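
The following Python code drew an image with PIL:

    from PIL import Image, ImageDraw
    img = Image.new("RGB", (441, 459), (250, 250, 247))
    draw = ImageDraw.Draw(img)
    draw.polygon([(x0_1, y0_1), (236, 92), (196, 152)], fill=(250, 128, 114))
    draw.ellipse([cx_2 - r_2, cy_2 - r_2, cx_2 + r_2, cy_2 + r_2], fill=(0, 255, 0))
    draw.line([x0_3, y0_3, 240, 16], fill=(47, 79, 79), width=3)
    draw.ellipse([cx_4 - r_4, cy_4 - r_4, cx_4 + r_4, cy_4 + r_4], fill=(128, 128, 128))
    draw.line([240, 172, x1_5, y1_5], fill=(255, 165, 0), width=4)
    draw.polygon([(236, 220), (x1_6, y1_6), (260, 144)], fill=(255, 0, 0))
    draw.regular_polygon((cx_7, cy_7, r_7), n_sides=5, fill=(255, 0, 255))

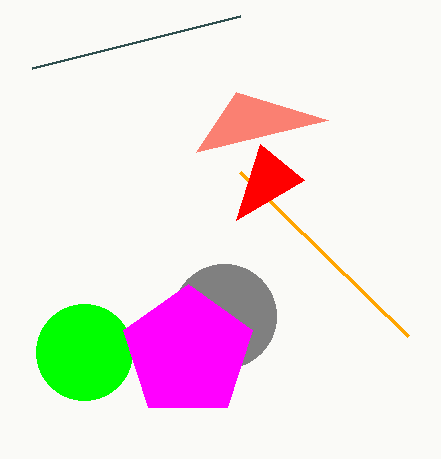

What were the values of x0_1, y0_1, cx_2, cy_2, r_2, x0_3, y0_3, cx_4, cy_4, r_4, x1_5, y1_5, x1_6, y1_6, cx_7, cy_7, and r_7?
x0_1 = 328, y0_1 = 120, cx_2 = 84, cy_2 = 352, r_2 = 48, x0_3 = 32, y0_3 = 68, cx_4 = 224, cy_4 = 316, r_4 = 52, x1_5 = 408, y1_5 = 336, x1_6 = 304, y1_6 = 180, cx_7 = 188, cy_7 = 352, r_7 = 68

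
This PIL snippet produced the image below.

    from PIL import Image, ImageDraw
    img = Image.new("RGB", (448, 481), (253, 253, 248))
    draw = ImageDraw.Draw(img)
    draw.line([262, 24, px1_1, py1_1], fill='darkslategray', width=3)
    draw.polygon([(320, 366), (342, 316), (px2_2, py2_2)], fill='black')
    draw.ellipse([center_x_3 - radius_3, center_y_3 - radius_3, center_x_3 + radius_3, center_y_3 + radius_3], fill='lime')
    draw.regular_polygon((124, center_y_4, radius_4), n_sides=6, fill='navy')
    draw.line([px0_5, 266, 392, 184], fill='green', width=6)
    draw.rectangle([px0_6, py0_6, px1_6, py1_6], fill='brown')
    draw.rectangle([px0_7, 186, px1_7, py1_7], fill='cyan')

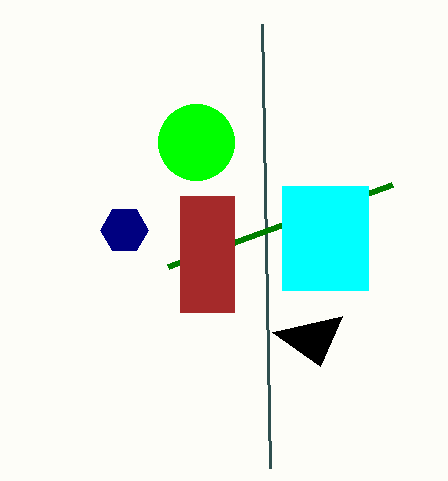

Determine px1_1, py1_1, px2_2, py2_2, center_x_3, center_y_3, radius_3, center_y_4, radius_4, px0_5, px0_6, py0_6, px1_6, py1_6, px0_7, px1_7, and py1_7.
px1_1 = 270; py1_1 = 468; px2_2 = 272; py2_2 = 332; center_x_3 = 196; center_y_3 = 142; radius_3 = 38; center_y_4 = 230; radius_4 = 24; px0_5 = 168; px0_6 = 180; py0_6 = 196; px1_6 = 234; py1_6 = 312; px0_7 = 282; px1_7 = 368; py1_7 = 290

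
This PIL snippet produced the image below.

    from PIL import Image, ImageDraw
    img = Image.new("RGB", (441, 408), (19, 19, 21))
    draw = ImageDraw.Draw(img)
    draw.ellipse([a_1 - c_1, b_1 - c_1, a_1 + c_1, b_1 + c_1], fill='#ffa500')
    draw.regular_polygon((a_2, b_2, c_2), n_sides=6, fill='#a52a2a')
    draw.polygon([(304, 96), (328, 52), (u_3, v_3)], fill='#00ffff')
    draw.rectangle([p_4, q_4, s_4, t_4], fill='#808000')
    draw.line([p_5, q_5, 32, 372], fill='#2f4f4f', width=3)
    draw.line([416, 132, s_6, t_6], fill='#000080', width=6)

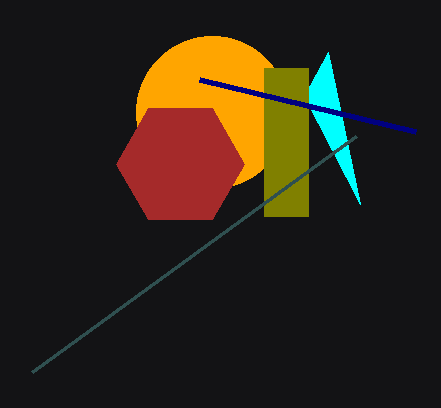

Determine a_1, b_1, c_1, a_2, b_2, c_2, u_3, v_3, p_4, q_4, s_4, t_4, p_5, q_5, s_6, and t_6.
a_1 = 212; b_1 = 112; c_1 = 76; a_2 = 180; b_2 = 164; c_2 = 64; u_3 = 360; v_3 = 204; p_4 = 264; q_4 = 68; s_4 = 308; t_4 = 216; p_5 = 356; q_5 = 136; s_6 = 200; t_6 = 80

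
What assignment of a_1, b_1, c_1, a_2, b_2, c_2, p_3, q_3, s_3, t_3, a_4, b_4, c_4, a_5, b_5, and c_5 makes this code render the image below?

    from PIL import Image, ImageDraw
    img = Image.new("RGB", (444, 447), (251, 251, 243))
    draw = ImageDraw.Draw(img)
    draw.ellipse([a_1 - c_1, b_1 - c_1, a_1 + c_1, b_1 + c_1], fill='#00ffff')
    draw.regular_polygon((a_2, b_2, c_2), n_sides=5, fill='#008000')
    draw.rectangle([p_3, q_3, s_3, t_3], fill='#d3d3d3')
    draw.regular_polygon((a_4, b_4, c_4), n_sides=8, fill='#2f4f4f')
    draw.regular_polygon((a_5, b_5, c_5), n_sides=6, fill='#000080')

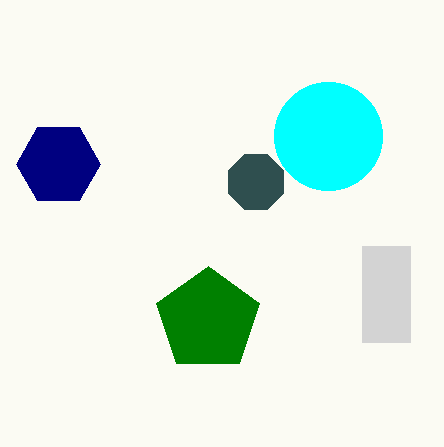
a_1 = 328, b_1 = 136, c_1 = 54, a_2 = 208, b_2 = 320, c_2 = 54, p_3 = 362, q_3 = 246, s_3 = 410, t_3 = 342, a_4 = 256, b_4 = 182, c_4 = 30, a_5 = 58, b_5 = 164, c_5 = 42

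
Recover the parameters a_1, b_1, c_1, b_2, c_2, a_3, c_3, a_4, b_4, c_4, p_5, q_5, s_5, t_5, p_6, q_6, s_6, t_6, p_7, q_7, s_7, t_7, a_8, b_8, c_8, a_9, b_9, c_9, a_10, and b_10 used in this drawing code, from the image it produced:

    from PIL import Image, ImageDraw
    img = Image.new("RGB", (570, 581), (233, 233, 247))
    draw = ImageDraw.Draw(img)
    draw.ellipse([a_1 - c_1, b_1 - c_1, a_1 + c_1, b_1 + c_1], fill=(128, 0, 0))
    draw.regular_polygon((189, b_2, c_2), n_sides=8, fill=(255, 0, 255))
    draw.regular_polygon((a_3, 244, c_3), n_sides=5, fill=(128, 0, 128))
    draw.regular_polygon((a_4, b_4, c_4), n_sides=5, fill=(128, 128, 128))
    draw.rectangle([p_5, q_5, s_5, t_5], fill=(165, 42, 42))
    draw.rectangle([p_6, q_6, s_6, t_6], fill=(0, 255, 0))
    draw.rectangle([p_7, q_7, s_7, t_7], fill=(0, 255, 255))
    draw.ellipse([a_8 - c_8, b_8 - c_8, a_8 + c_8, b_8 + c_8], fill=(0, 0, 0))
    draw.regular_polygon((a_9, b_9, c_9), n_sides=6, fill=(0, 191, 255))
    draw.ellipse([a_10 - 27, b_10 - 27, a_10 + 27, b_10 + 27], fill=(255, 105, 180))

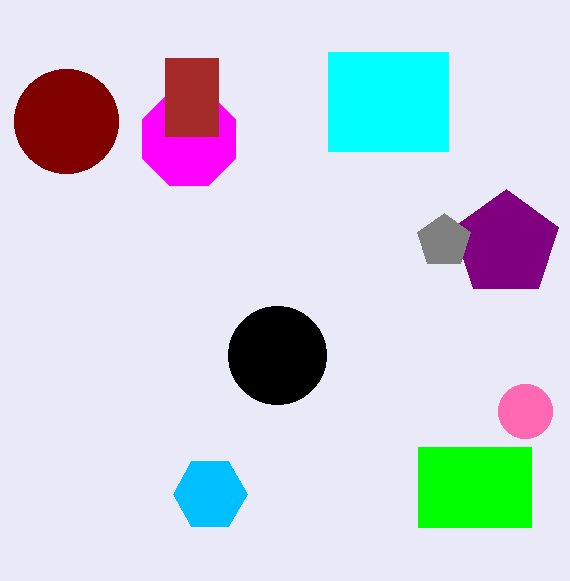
a_1 = 66; b_1 = 121; c_1 = 52; b_2 = 139; c_2 = 50; a_3 = 506; c_3 = 55; a_4 = 444; b_4 = 241; c_4 = 28; p_5 = 165; q_5 = 58; s_5 = 218; t_5 = 136; p_6 = 418; q_6 = 447; s_6 = 531; t_6 = 527; p_7 = 328; q_7 = 52; s_7 = 448; t_7 = 151; a_8 = 277; b_8 = 355; c_8 = 49; a_9 = 210; b_9 = 494; c_9 = 37; a_10 = 525; b_10 = 411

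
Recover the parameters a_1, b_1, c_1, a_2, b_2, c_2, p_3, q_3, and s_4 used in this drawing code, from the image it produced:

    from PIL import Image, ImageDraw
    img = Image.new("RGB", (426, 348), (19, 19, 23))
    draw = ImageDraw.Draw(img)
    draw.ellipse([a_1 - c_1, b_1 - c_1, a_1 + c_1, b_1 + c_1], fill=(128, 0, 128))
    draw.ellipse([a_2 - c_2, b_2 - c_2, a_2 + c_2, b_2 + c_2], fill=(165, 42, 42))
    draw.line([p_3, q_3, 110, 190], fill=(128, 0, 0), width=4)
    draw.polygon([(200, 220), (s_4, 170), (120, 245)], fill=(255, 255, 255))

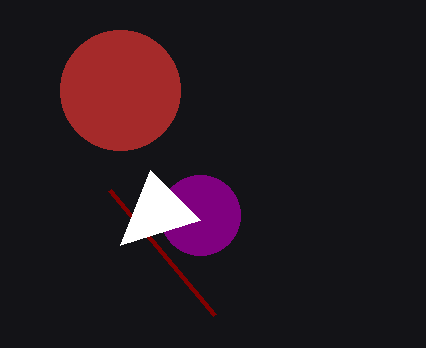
a_1 = 200, b_1 = 215, c_1 = 40, a_2 = 120, b_2 = 90, c_2 = 60, p_3 = 215, q_3 = 315, s_4 = 150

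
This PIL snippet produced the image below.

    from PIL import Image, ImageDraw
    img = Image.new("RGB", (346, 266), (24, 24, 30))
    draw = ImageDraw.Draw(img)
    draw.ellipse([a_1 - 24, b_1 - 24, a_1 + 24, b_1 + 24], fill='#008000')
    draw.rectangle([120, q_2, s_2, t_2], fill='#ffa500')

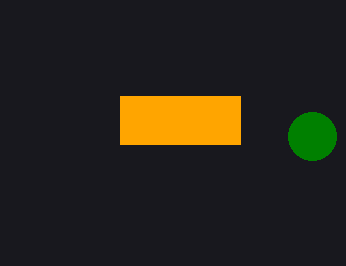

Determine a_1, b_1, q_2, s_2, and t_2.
a_1 = 312
b_1 = 136
q_2 = 96
s_2 = 240
t_2 = 144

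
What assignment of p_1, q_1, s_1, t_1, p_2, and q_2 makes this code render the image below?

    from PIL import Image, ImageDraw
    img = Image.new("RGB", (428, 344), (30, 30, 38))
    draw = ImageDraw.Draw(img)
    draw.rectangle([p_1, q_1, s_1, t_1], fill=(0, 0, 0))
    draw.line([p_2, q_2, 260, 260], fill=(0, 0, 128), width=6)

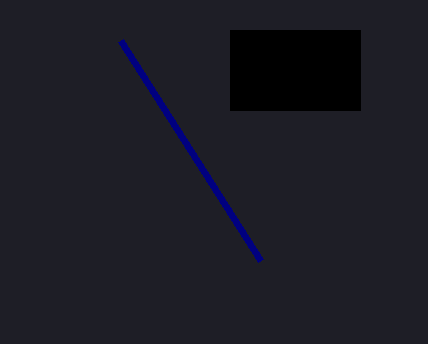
p_1 = 230
q_1 = 30
s_1 = 360
t_1 = 110
p_2 = 120
q_2 = 40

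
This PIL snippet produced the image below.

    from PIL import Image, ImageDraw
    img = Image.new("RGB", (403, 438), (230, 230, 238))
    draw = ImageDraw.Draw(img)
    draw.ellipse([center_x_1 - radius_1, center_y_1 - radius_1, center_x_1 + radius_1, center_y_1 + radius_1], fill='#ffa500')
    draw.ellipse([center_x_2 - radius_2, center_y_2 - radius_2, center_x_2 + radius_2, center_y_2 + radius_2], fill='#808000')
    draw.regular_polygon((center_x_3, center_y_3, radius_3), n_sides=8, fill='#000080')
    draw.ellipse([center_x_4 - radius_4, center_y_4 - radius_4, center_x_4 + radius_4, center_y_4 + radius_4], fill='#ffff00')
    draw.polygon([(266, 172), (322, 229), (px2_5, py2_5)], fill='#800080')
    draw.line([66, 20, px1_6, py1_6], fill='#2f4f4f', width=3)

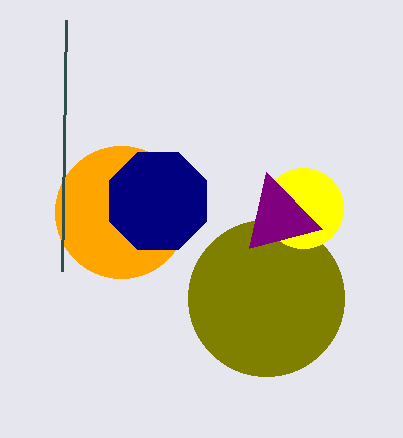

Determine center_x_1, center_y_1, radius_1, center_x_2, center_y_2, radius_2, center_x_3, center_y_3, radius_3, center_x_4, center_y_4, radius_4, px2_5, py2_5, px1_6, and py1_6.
center_x_1 = 121
center_y_1 = 212
radius_1 = 66
center_x_2 = 266
center_y_2 = 298
radius_2 = 78
center_x_3 = 158
center_y_3 = 201
radius_3 = 53
center_x_4 = 303
center_y_4 = 208
radius_4 = 40
px2_5 = 249
py2_5 = 248
px1_6 = 62
py1_6 = 271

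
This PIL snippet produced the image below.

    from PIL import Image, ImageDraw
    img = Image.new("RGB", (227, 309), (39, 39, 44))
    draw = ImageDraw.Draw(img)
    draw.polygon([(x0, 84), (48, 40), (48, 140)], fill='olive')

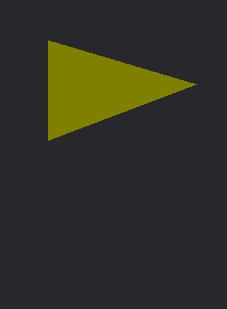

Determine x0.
x0 = 196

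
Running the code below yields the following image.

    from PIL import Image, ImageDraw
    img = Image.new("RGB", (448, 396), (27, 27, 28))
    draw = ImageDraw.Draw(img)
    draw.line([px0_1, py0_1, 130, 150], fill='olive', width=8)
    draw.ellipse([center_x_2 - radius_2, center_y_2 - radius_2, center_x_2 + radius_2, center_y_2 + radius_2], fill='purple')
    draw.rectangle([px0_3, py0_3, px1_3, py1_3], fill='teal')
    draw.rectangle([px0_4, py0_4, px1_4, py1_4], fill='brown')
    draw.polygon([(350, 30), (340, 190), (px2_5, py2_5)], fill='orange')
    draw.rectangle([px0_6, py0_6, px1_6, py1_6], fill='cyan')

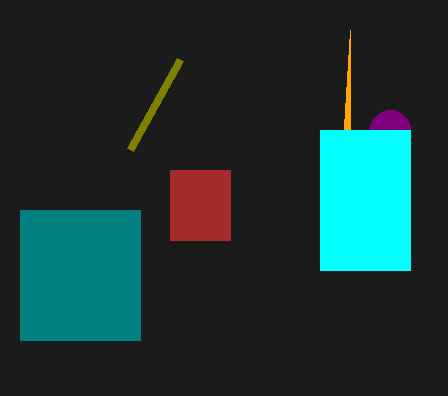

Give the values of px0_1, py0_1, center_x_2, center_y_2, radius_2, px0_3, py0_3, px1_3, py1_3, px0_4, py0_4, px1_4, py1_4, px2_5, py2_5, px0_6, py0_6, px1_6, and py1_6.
px0_1 = 180; py0_1 = 60; center_x_2 = 390; center_y_2 = 130; radius_2 = 20; px0_3 = 20; py0_3 = 210; px1_3 = 140; py1_3 = 340; px0_4 = 170; py0_4 = 170; px1_4 = 230; py1_4 = 240; px2_5 = 350; py2_5 = 130; px0_6 = 320; py0_6 = 130; px1_6 = 410; py1_6 = 270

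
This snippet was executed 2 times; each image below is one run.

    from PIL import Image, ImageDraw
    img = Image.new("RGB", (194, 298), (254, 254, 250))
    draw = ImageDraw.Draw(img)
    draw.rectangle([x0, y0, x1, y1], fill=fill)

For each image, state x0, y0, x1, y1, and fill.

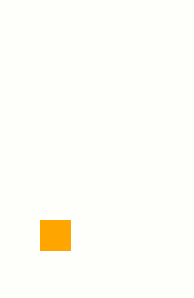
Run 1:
x0 = 40, y0 = 220, x1 = 70, y1 = 250, fill = 'orange'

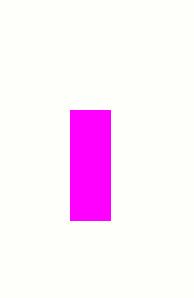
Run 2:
x0 = 70; y0 = 110; x1 = 110; y1 = 220; fill = 'magenta'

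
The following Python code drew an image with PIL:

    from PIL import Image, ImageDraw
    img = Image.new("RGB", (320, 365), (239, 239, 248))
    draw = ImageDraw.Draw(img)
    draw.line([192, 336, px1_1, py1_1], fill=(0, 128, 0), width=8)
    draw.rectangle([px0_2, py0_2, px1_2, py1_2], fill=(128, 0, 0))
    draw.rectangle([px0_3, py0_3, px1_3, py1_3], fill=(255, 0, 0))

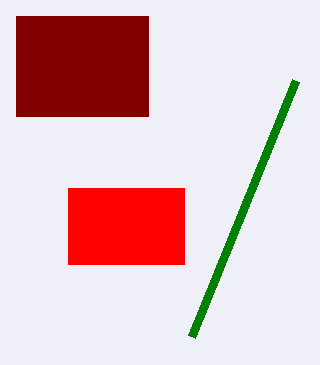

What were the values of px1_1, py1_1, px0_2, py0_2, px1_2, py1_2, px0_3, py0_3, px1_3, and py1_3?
px1_1 = 296
py1_1 = 80
px0_2 = 16
py0_2 = 16
px1_2 = 148
py1_2 = 116
px0_3 = 68
py0_3 = 188
px1_3 = 184
py1_3 = 264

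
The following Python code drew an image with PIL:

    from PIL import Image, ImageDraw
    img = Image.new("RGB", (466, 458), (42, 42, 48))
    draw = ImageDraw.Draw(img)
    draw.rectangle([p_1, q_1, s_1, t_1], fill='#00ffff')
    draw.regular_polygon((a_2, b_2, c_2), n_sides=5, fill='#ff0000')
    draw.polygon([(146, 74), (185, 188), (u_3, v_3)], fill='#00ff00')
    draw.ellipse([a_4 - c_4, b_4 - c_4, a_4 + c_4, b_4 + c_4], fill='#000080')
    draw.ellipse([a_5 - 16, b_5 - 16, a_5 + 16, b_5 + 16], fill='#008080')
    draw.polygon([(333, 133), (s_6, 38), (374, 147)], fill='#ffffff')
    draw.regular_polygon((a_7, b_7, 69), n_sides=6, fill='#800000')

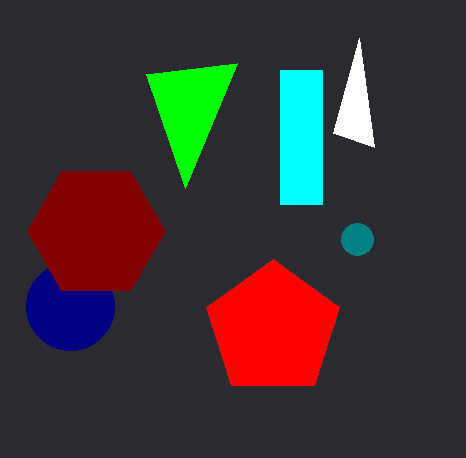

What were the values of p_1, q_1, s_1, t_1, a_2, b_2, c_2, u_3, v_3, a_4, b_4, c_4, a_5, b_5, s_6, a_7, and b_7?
p_1 = 280; q_1 = 70; s_1 = 322; t_1 = 204; a_2 = 273; b_2 = 329; c_2 = 70; u_3 = 237; v_3 = 63; a_4 = 70; b_4 = 306; c_4 = 44; a_5 = 357; b_5 = 239; s_6 = 359; a_7 = 96; b_7 = 231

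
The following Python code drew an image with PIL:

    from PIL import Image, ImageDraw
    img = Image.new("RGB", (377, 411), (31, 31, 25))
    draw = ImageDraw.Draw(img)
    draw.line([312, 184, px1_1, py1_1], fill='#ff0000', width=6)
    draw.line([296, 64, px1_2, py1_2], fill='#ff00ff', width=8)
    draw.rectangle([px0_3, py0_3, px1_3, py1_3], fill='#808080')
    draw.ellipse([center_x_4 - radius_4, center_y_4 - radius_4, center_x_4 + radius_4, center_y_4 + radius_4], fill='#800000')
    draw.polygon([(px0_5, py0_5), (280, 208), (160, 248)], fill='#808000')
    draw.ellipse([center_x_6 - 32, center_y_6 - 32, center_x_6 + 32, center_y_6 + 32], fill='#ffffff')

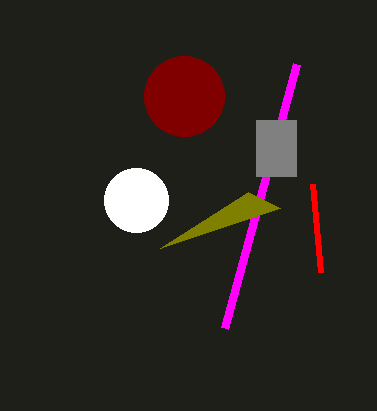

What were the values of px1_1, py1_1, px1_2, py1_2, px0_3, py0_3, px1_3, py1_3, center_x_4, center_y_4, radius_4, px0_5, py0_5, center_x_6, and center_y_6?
px1_1 = 320
py1_1 = 272
px1_2 = 224
py1_2 = 328
px0_3 = 256
py0_3 = 120
px1_3 = 296
py1_3 = 176
center_x_4 = 184
center_y_4 = 96
radius_4 = 40
px0_5 = 248
py0_5 = 192
center_x_6 = 136
center_y_6 = 200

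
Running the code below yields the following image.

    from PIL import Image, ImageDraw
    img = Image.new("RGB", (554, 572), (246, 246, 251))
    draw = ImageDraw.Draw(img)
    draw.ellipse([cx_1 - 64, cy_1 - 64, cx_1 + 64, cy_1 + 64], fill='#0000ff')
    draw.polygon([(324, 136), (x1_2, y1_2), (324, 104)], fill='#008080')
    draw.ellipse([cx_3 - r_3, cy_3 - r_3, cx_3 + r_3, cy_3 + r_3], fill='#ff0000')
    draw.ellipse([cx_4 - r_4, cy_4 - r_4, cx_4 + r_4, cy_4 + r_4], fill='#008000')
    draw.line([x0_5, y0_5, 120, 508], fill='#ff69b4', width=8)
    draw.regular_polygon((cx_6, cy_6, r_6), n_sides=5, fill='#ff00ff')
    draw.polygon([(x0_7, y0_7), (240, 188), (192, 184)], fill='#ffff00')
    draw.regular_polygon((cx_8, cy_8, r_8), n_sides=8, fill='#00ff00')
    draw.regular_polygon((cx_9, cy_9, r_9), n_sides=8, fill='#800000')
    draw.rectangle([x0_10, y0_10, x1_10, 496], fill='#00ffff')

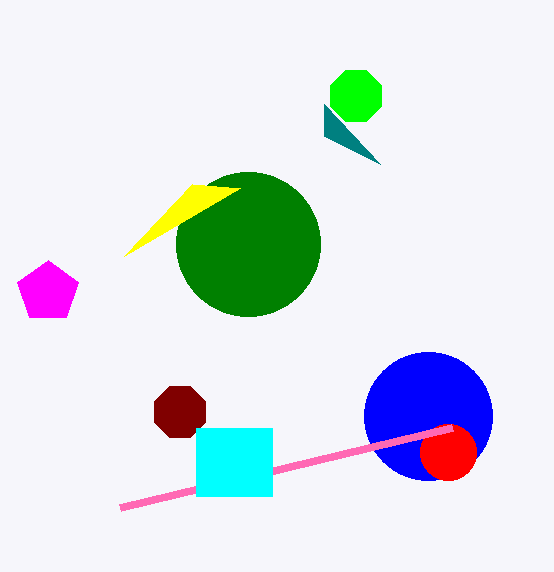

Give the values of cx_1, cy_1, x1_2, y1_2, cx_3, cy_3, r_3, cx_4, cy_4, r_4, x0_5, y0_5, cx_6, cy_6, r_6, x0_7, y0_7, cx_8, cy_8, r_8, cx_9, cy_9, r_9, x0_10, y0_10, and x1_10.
cx_1 = 428
cy_1 = 416
x1_2 = 380
y1_2 = 164
cx_3 = 448
cy_3 = 452
r_3 = 28
cx_4 = 248
cy_4 = 244
r_4 = 72
x0_5 = 452
y0_5 = 428
cx_6 = 48
cy_6 = 292
r_6 = 32
x0_7 = 124
y0_7 = 256
cx_8 = 356
cy_8 = 96
r_8 = 28
cx_9 = 180
cy_9 = 412
r_9 = 28
x0_10 = 196
y0_10 = 428
x1_10 = 272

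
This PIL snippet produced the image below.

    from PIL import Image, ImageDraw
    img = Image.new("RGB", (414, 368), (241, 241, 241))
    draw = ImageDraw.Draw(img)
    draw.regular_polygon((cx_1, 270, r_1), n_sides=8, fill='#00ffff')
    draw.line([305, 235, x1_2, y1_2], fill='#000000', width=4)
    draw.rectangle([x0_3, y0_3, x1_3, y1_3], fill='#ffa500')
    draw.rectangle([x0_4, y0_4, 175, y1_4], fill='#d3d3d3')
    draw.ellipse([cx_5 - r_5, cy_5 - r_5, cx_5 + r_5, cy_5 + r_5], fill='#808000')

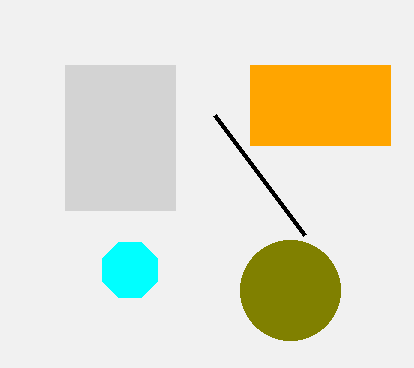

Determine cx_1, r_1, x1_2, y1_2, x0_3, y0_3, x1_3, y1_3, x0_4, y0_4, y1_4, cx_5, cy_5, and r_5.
cx_1 = 130
r_1 = 30
x1_2 = 215
y1_2 = 115
x0_3 = 250
y0_3 = 65
x1_3 = 390
y1_3 = 145
x0_4 = 65
y0_4 = 65
y1_4 = 210
cx_5 = 290
cy_5 = 290
r_5 = 50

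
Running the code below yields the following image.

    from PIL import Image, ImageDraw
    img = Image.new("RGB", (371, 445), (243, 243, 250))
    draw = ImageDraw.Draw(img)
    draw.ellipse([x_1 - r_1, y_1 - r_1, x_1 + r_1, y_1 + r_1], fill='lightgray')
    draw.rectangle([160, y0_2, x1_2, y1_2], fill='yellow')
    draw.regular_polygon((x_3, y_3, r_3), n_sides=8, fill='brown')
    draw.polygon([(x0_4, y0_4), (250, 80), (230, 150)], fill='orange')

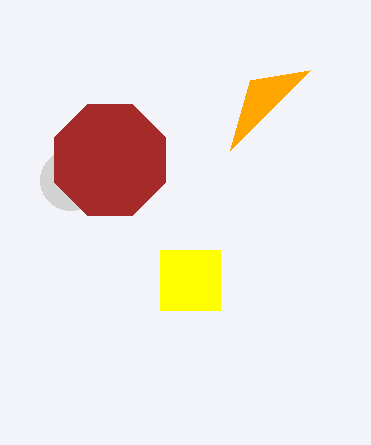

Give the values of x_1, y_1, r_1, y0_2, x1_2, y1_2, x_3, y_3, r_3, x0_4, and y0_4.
x_1 = 70; y_1 = 180; r_1 = 30; y0_2 = 250; x1_2 = 220; y1_2 = 310; x_3 = 110; y_3 = 160; r_3 = 60; x0_4 = 310; y0_4 = 70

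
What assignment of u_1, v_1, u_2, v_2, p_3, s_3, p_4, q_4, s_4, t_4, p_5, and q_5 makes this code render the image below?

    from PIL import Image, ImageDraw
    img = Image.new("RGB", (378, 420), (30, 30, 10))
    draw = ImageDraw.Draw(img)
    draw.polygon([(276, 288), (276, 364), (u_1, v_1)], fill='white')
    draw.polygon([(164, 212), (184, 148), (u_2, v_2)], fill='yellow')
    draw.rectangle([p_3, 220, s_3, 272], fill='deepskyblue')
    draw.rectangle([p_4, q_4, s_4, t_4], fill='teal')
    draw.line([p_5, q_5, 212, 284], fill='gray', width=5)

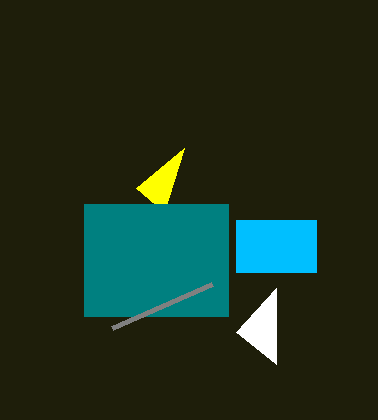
u_1 = 236
v_1 = 332
u_2 = 136
v_2 = 188
p_3 = 236
s_3 = 316
p_4 = 84
q_4 = 204
s_4 = 228
t_4 = 316
p_5 = 112
q_5 = 328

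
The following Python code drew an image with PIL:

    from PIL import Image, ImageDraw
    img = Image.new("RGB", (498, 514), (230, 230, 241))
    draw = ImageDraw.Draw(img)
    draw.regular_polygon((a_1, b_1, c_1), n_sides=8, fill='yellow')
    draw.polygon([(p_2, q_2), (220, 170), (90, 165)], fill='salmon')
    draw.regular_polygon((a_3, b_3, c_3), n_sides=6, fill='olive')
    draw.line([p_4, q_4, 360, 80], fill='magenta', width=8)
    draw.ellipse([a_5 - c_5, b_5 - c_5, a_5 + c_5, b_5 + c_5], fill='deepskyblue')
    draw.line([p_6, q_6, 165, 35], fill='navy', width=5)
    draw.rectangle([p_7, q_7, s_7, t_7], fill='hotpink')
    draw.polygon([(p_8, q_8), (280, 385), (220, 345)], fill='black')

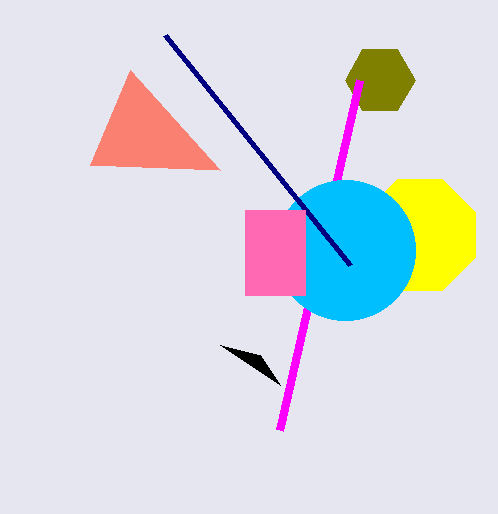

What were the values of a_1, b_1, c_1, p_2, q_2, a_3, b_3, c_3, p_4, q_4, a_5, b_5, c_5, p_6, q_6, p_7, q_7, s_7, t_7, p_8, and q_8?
a_1 = 420, b_1 = 235, c_1 = 60, p_2 = 130, q_2 = 70, a_3 = 380, b_3 = 80, c_3 = 35, p_4 = 280, q_4 = 430, a_5 = 345, b_5 = 250, c_5 = 70, p_6 = 350, q_6 = 265, p_7 = 245, q_7 = 210, s_7 = 305, t_7 = 295, p_8 = 260, q_8 = 355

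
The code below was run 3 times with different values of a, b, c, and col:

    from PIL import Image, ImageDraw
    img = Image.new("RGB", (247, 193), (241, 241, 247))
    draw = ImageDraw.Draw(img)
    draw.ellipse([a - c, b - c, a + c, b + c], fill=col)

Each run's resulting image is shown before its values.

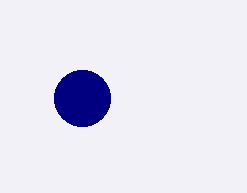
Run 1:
a = 82; b = 98; c = 28; col = 'navy'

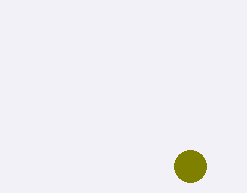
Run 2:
a = 190; b = 166; c = 16; col = 'olive'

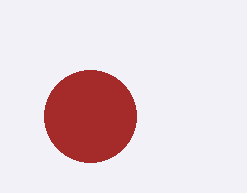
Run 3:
a = 90
b = 116
c = 46
col = 'brown'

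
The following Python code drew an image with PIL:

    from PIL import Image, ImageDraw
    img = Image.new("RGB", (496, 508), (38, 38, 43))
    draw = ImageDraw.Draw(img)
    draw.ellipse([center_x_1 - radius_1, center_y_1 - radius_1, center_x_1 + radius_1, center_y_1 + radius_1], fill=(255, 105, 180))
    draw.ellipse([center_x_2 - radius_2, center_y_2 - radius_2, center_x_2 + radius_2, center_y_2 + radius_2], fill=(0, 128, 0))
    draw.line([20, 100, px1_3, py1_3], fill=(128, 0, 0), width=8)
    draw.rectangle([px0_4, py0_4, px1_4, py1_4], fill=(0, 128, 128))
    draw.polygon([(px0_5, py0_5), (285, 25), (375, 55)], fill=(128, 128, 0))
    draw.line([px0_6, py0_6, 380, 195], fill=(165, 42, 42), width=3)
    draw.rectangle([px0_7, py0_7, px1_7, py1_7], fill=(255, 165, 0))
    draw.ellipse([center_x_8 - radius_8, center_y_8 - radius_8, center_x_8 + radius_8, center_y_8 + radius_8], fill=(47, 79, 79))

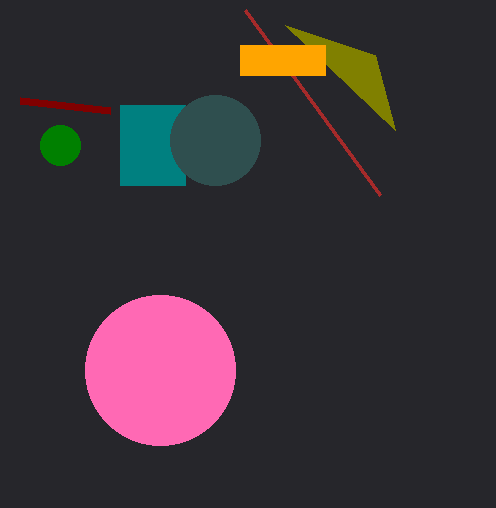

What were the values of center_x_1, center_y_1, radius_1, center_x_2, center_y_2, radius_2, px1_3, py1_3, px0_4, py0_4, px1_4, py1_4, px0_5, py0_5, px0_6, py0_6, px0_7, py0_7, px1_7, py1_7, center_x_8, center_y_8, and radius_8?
center_x_1 = 160; center_y_1 = 370; radius_1 = 75; center_x_2 = 60; center_y_2 = 145; radius_2 = 20; px1_3 = 110; py1_3 = 110; px0_4 = 120; py0_4 = 105; px1_4 = 185; py1_4 = 185; px0_5 = 395; py0_5 = 130; px0_6 = 245; py0_6 = 10; px0_7 = 240; py0_7 = 45; px1_7 = 325; py1_7 = 75; center_x_8 = 215; center_y_8 = 140; radius_8 = 45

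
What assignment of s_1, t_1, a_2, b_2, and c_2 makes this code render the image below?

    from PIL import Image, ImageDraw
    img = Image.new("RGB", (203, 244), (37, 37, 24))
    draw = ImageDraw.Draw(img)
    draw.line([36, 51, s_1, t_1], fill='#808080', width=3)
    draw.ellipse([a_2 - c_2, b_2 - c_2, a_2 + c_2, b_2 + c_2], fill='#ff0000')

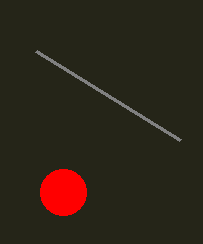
s_1 = 180
t_1 = 140
a_2 = 63
b_2 = 192
c_2 = 23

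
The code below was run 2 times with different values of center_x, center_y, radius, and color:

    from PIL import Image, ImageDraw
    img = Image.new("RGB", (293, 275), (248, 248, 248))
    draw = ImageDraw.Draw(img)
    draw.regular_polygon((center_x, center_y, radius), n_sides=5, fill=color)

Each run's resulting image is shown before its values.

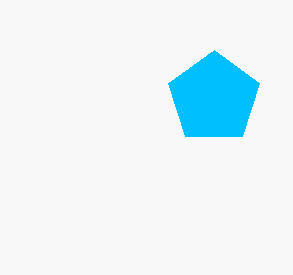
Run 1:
center_x = 214, center_y = 98, radius = 48, color = 'deepskyblue'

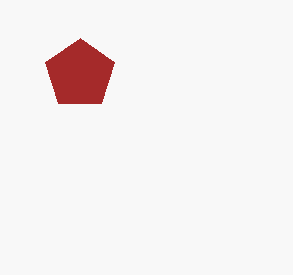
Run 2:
center_x = 80
center_y = 74
radius = 36
color = 'brown'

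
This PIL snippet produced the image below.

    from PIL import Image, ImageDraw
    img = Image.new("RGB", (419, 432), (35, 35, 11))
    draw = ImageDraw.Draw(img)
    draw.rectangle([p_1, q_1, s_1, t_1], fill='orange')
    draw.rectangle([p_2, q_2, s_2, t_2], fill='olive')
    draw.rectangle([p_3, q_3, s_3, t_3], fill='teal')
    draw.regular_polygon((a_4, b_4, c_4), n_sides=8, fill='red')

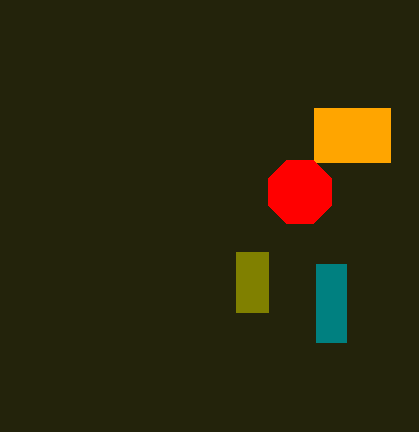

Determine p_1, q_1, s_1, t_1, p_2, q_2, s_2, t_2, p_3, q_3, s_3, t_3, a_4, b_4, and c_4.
p_1 = 314
q_1 = 108
s_1 = 390
t_1 = 162
p_2 = 236
q_2 = 252
s_2 = 268
t_2 = 312
p_3 = 316
q_3 = 264
s_3 = 346
t_3 = 342
a_4 = 300
b_4 = 192
c_4 = 34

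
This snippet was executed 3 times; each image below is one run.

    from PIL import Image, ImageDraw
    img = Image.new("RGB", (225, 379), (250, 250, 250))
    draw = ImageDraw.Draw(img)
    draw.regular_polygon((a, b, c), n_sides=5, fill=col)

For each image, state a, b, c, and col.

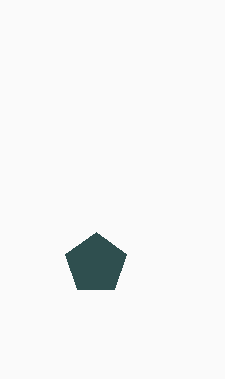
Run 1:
a = 96, b = 264, c = 32, col = 'darkslategray'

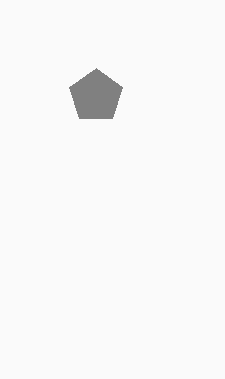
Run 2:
a = 96
b = 96
c = 28
col = 'gray'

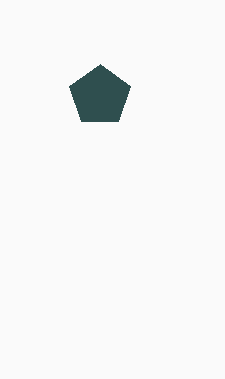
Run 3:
a = 100; b = 96; c = 32; col = 'darkslategray'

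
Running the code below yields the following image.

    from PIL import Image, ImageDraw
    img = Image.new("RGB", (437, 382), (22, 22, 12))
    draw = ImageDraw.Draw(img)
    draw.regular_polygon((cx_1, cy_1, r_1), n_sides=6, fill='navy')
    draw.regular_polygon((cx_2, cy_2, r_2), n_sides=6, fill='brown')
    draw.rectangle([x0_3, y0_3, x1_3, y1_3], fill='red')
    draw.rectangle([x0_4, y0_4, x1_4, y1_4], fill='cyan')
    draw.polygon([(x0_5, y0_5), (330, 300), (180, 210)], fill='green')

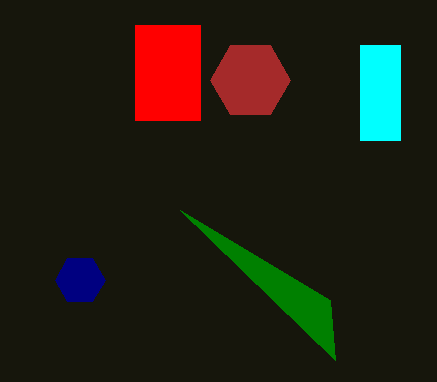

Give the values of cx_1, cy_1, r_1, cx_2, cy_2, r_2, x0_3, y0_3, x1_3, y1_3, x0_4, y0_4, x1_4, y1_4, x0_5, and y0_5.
cx_1 = 80; cy_1 = 280; r_1 = 25; cx_2 = 250; cy_2 = 80; r_2 = 40; x0_3 = 135; y0_3 = 25; x1_3 = 200; y1_3 = 120; x0_4 = 360; y0_4 = 45; x1_4 = 400; y1_4 = 140; x0_5 = 335; y0_5 = 360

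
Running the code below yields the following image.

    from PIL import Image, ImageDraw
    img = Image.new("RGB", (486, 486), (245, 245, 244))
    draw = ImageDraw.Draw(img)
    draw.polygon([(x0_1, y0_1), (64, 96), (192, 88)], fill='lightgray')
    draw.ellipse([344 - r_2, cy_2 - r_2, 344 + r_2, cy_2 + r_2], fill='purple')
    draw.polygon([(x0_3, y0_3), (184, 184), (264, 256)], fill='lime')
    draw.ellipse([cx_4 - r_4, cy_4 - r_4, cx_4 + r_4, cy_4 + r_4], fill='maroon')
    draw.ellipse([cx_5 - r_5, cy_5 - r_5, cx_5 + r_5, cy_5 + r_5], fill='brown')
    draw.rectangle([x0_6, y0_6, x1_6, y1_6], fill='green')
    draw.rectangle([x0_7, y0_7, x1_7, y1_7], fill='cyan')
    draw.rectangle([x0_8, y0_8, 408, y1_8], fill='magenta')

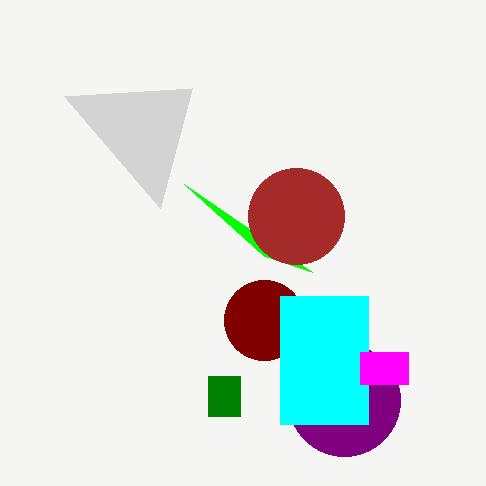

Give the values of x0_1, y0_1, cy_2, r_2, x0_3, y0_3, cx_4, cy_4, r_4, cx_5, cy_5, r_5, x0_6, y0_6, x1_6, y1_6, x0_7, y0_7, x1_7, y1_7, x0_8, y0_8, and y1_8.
x0_1 = 160, y0_1 = 208, cy_2 = 400, r_2 = 56, x0_3 = 312, y0_3 = 272, cx_4 = 264, cy_4 = 320, r_4 = 40, cx_5 = 296, cy_5 = 216, r_5 = 48, x0_6 = 208, y0_6 = 376, x1_6 = 240, y1_6 = 416, x0_7 = 280, y0_7 = 296, x1_7 = 368, y1_7 = 424, x0_8 = 360, y0_8 = 352, y1_8 = 384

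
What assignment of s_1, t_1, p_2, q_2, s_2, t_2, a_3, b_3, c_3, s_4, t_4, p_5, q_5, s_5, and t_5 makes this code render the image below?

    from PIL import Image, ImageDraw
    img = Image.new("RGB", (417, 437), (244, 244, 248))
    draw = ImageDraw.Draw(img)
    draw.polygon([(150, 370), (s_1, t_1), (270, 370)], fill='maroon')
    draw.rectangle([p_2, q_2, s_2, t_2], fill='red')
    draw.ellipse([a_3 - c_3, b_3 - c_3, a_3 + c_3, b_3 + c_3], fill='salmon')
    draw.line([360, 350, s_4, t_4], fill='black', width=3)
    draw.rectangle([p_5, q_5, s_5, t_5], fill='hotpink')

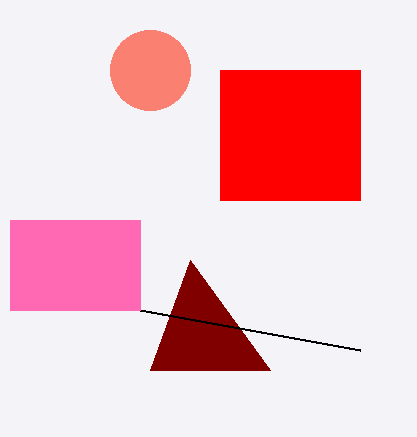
s_1 = 190; t_1 = 260; p_2 = 220; q_2 = 70; s_2 = 360; t_2 = 200; a_3 = 150; b_3 = 70; c_3 = 40; s_4 = 140; t_4 = 310; p_5 = 10; q_5 = 220; s_5 = 140; t_5 = 310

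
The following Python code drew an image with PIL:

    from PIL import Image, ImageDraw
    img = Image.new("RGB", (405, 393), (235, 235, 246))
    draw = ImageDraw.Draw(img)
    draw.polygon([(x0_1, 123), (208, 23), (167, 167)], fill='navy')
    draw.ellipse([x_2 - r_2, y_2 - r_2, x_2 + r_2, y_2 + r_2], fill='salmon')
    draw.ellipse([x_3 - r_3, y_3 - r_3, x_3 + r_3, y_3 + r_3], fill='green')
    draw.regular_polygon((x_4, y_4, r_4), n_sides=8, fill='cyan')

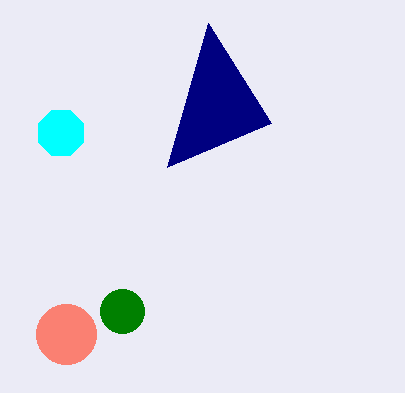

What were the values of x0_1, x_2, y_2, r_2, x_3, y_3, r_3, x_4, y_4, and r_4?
x0_1 = 271; x_2 = 66; y_2 = 334; r_2 = 30; x_3 = 122; y_3 = 311; r_3 = 22; x_4 = 61; y_4 = 133; r_4 = 24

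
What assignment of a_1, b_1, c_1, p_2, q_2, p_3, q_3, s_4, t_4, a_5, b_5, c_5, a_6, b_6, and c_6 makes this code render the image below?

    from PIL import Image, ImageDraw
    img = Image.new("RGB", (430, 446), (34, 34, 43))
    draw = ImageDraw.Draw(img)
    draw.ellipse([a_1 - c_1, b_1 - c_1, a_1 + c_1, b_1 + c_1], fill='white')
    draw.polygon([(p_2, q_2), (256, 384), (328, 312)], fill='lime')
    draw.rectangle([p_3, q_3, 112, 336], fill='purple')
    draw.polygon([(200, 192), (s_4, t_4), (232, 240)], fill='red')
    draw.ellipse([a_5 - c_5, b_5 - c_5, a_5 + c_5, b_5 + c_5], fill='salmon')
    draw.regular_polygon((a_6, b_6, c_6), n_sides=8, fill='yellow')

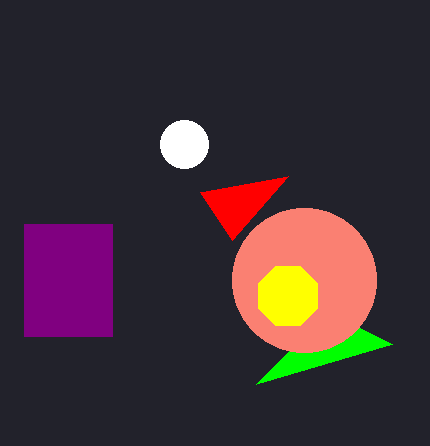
a_1 = 184, b_1 = 144, c_1 = 24, p_2 = 392, q_2 = 344, p_3 = 24, q_3 = 224, s_4 = 288, t_4 = 176, a_5 = 304, b_5 = 280, c_5 = 72, a_6 = 288, b_6 = 296, c_6 = 32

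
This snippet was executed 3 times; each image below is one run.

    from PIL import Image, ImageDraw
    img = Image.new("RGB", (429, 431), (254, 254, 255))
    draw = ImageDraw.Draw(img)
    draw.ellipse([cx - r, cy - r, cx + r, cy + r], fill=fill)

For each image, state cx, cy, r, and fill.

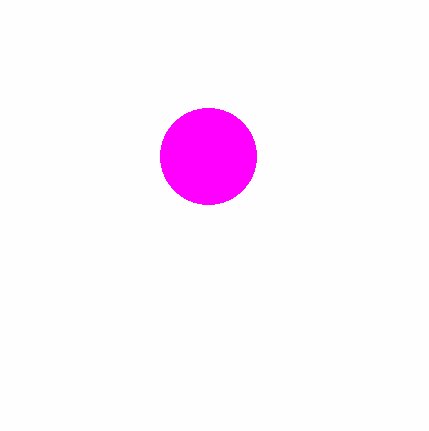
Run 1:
cx = 208
cy = 156
r = 48
fill = 'magenta'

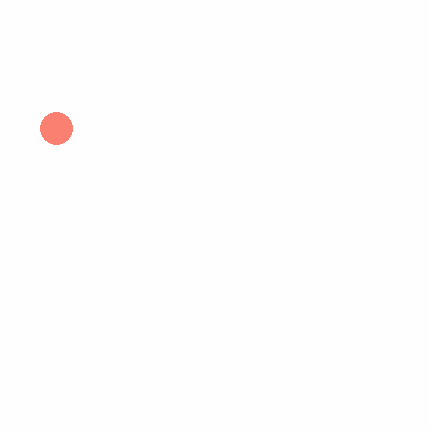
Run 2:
cx = 56; cy = 128; r = 16; fill = 'salmon'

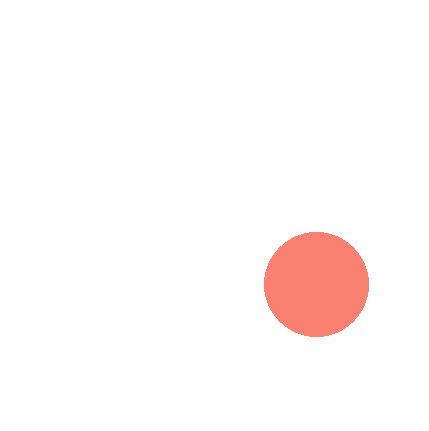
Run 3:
cx = 316; cy = 284; r = 52; fill = 'salmon'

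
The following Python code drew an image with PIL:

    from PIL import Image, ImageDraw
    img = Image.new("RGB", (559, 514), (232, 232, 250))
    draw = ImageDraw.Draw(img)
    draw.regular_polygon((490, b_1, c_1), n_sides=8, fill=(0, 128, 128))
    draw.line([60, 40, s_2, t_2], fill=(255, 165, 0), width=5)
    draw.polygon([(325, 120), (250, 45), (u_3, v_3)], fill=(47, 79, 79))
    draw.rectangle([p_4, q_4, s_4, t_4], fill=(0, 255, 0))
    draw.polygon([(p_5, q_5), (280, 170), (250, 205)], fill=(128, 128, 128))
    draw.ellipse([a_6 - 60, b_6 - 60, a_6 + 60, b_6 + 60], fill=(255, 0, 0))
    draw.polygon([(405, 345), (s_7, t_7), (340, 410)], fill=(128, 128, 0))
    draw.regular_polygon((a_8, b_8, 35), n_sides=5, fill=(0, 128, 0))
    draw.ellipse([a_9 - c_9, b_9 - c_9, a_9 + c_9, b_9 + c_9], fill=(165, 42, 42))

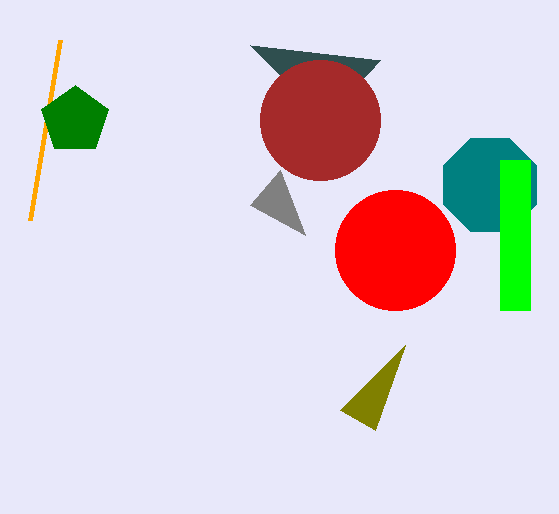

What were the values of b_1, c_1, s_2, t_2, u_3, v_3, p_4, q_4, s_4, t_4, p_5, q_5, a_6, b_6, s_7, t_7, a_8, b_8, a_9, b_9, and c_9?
b_1 = 185
c_1 = 50
s_2 = 30
t_2 = 220
u_3 = 380
v_3 = 60
p_4 = 500
q_4 = 160
s_4 = 530
t_4 = 310
p_5 = 305
q_5 = 235
a_6 = 395
b_6 = 250
s_7 = 375
t_7 = 430
a_8 = 75
b_8 = 120
a_9 = 320
b_9 = 120
c_9 = 60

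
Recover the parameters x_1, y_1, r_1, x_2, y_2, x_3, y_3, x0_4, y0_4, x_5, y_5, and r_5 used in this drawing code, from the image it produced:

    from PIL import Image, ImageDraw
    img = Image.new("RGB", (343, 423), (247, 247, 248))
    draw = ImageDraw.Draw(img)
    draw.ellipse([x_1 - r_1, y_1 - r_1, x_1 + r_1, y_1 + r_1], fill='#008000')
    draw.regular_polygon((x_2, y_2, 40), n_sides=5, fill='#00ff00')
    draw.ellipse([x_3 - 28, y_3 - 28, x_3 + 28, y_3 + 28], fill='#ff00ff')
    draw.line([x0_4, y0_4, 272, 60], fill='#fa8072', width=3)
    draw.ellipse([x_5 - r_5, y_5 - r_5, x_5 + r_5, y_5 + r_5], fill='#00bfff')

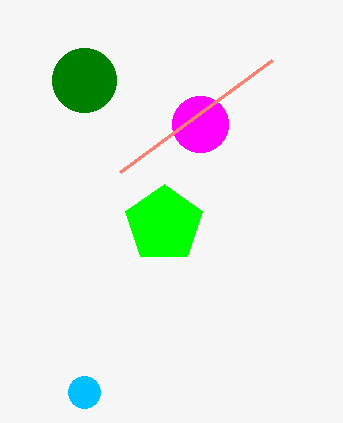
x_1 = 84
y_1 = 80
r_1 = 32
x_2 = 164
y_2 = 224
x_3 = 200
y_3 = 124
x0_4 = 120
y0_4 = 172
x_5 = 84
y_5 = 392
r_5 = 16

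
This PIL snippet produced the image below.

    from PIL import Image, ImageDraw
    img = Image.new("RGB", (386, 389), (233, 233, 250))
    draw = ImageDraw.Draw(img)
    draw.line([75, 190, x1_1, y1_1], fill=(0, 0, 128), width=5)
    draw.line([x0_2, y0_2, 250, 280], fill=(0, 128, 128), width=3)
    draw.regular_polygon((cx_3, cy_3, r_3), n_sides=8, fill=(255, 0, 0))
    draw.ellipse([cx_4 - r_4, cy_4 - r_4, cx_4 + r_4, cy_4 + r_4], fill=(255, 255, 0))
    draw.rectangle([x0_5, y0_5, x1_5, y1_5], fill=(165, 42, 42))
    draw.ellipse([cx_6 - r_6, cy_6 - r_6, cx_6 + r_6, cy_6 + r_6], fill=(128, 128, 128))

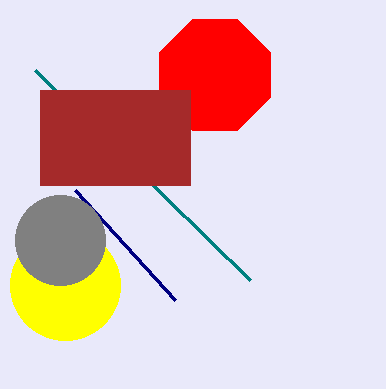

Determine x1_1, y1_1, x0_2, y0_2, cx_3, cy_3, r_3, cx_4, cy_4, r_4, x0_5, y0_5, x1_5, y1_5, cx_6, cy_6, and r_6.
x1_1 = 175
y1_1 = 300
x0_2 = 35
y0_2 = 70
cx_3 = 215
cy_3 = 75
r_3 = 60
cx_4 = 65
cy_4 = 285
r_4 = 55
x0_5 = 40
y0_5 = 90
x1_5 = 190
y1_5 = 185
cx_6 = 60
cy_6 = 240
r_6 = 45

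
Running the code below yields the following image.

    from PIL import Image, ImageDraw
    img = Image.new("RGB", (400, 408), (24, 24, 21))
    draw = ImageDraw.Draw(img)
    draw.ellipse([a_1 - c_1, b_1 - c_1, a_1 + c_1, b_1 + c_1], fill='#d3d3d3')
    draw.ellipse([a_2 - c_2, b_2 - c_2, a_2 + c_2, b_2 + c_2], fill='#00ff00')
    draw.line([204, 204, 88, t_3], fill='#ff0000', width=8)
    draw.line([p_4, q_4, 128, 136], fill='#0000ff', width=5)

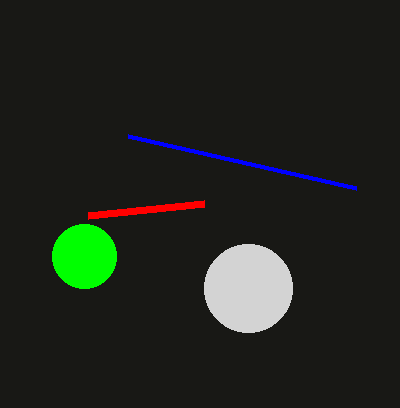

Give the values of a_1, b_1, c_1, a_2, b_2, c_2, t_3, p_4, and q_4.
a_1 = 248
b_1 = 288
c_1 = 44
a_2 = 84
b_2 = 256
c_2 = 32
t_3 = 216
p_4 = 356
q_4 = 188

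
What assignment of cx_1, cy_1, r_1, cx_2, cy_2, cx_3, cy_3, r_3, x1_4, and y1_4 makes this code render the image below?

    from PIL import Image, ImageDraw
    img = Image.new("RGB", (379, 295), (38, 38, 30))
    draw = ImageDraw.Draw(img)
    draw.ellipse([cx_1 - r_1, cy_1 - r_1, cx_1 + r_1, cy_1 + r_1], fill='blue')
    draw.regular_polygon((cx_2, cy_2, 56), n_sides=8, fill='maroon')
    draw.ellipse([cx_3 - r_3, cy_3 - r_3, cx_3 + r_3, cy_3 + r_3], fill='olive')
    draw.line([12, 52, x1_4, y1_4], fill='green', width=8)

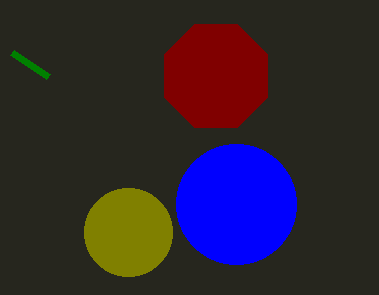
cx_1 = 236; cy_1 = 204; r_1 = 60; cx_2 = 216; cy_2 = 76; cx_3 = 128; cy_3 = 232; r_3 = 44; x1_4 = 48; y1_4 = 76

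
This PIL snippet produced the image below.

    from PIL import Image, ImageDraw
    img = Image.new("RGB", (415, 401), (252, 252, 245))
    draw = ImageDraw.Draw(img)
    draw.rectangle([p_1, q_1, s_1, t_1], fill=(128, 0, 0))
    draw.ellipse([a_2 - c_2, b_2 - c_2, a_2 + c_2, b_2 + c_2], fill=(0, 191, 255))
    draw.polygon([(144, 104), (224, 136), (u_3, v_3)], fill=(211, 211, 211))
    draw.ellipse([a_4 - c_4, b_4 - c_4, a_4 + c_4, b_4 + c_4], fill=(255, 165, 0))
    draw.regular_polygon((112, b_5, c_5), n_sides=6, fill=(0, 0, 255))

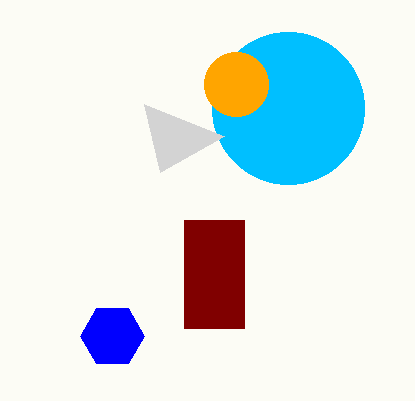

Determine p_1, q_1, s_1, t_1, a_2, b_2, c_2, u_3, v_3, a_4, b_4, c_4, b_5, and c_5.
p_1 = 184, q_1 = 220, s_1 = 244, t_1 = 328, a_2 = 288, b_2 = 108, c_2 = 76, u_3 = 160, v_3 = 172, a_4 = 236, b_4 = 84, c_4 = 32, b_5 = 336, c_5 = 32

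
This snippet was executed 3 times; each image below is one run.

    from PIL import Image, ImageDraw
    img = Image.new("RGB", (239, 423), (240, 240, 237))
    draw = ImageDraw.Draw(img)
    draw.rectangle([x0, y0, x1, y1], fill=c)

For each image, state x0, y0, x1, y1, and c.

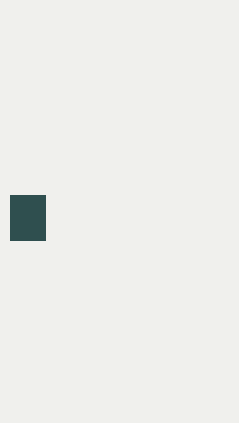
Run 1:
x0 = 10
y0 = 195
x1 = 45
y1 = 240
c = 'darkslategray'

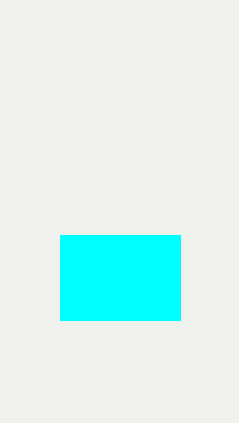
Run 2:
x0 = 60, y0 = 235, x1 = 180, y1 = 320, c = 'cyan'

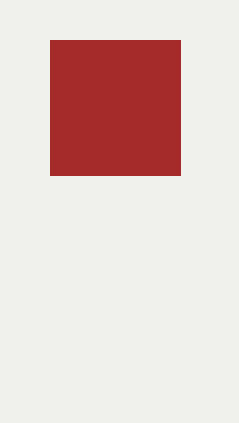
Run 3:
x0 = 50
y0 = 40
x1 = 180
y1 = 175
c = 'brown'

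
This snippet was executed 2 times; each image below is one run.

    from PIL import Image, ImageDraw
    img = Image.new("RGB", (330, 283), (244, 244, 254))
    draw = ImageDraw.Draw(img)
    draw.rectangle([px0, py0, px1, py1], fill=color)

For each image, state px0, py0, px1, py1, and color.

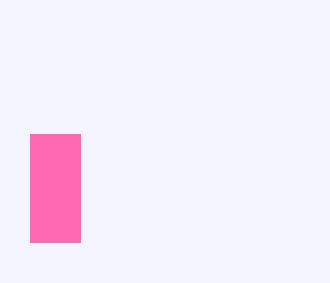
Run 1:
px0 = 30; py0 = 134; px1 = 80; py1 = 242; color = 'hotpink'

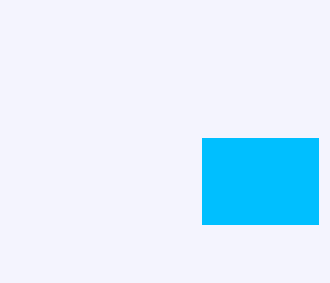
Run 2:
px0 = 202, py0 = 138, px1 = 318, py1 = 224, color = 'deepskyblue'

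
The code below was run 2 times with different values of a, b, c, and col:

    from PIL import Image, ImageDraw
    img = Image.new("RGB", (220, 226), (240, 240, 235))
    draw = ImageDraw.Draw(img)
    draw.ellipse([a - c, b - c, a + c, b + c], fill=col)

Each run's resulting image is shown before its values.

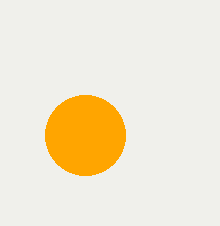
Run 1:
a = 85
b = 135
c = 40
col = 'orange'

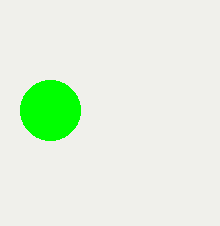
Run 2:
a = 50; b = 110; c = 30; col = 'lime'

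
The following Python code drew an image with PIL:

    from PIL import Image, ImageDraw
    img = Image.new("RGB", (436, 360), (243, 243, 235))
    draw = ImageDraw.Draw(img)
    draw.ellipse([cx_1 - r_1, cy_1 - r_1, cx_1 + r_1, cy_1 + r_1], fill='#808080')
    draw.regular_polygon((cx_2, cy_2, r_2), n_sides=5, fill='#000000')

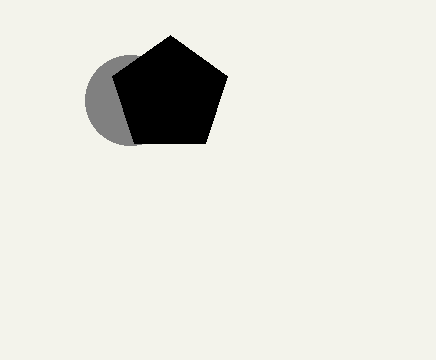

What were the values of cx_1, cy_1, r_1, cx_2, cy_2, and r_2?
cx_1 = 130, cy_1 = 100, r_1 = 45, cx_2 = 170, cy_2 = 95, r_2 = 60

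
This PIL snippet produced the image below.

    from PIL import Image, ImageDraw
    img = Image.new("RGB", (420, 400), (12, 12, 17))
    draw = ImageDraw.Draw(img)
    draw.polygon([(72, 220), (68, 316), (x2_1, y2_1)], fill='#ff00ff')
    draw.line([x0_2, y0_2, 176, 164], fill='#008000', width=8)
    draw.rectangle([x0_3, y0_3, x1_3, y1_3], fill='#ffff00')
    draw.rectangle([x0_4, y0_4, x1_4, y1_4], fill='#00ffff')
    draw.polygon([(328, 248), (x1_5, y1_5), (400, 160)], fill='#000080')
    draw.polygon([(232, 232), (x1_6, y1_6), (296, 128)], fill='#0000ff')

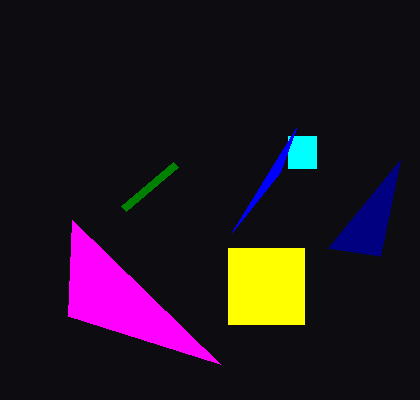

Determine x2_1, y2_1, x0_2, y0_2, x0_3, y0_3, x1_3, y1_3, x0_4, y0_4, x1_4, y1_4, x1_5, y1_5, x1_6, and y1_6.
x2_1 = 220, y2_1 = 364, x0_2 = 124, y0_2 = 208, x0_3 = 228, y0_3 = 248, x1_3 = 304, y1_3 = 324, x0_4 = 288, y0_4 = 136, x1_4 = 316, y1_4 = 168, x1_5 = 380, y1_5 = 256, x1_6 = 280, y1_6 = 172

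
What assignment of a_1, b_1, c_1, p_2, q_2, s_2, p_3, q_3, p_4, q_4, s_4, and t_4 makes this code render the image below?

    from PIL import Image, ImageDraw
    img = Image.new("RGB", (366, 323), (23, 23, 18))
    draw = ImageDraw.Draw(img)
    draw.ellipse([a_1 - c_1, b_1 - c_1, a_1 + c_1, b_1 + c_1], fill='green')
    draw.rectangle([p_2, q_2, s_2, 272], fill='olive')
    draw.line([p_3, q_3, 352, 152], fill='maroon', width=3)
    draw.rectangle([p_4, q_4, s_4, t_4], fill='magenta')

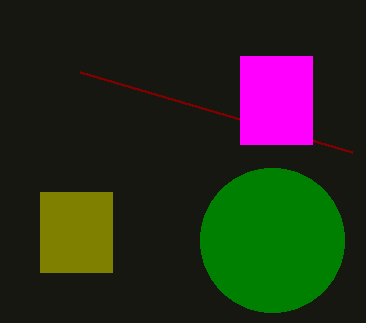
a_1 = 272; b_1 = 240; c_1 = 72; p_2 = 40; q_2 = 192; s_2 = 112; p_3 = 80; q_3 = 72; p_4 = 240; q_4 = 56; s_4 = 312; t_4 = 144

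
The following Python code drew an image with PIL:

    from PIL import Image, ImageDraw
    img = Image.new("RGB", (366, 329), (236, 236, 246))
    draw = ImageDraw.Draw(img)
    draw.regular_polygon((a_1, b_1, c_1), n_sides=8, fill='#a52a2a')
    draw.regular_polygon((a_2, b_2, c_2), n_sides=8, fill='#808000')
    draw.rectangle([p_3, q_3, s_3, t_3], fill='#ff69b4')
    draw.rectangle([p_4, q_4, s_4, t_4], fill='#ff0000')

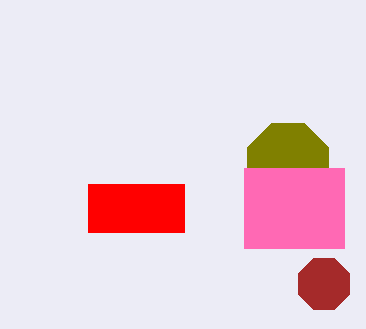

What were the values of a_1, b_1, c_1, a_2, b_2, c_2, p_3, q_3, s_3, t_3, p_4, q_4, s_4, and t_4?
a_1 = 324; b_1 = 284; c_1 = 28; a_2 = 288; b_2 = 164; c_2 = 44; p_3 = 244; q_3 = 168; s_3 = 344; t_3 = 248; p_4 = 88; q_4 = 184; s_4 = 184; t_4 = 232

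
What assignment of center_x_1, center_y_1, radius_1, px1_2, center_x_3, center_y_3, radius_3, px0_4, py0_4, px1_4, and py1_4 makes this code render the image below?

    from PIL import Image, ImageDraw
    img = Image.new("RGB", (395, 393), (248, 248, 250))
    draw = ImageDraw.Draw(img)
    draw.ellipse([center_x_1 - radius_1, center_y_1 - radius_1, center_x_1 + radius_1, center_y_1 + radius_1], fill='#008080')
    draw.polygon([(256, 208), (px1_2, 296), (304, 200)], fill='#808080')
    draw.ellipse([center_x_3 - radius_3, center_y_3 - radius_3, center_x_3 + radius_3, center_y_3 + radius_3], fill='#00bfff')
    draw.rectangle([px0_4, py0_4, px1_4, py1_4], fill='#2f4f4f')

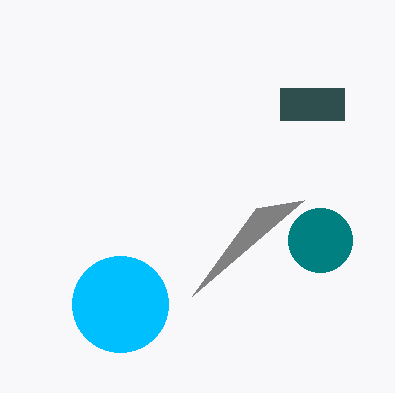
center_x_1 = 320
center_y_1 = 240
radius_1 = 32
px1_2 = 192
center_x_3 = 120
center_y_3 = 304
radius_3 = 48
px0_4 = 280
py0_4 = 88
px1_4 = 344
py1_4 = 120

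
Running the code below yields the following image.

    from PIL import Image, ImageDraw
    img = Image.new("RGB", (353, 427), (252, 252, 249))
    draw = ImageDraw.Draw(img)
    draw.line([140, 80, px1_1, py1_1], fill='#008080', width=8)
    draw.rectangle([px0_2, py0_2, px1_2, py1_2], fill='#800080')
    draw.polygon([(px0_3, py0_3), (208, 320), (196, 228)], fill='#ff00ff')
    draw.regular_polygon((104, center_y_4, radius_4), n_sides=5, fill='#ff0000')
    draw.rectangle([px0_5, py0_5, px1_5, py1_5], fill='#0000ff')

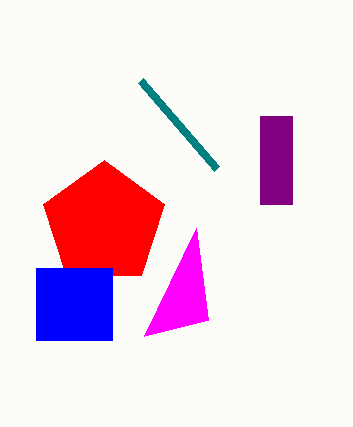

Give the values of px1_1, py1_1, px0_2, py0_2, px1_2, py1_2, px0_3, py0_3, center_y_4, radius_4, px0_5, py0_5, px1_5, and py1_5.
px1_1 = 216
py1_1 = 168
px0_2 = 260
py0_2 = 116
px1_2 = 292
py1_2 = 204
px0_3 = 144
py0_3 = 336
center_y_4 = 224
radius_4 = 64
px0_5 = 36
py0_5 = 268
px1_5 = 112
py1_5 = 340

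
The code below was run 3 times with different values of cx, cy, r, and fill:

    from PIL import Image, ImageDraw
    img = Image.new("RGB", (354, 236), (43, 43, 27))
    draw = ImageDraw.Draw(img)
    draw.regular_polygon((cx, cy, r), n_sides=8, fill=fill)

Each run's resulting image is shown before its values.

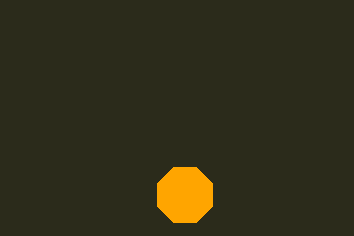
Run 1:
cx = 185
cy = 195
r = 30
fill = 'orange'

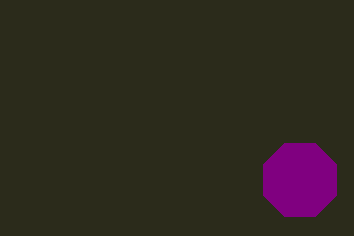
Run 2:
cx = 300
cy = 180
r = 40
fill = 'purple'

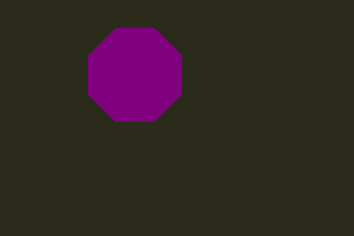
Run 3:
cx = 135; cy = 75; r = 50; fill = 'purple'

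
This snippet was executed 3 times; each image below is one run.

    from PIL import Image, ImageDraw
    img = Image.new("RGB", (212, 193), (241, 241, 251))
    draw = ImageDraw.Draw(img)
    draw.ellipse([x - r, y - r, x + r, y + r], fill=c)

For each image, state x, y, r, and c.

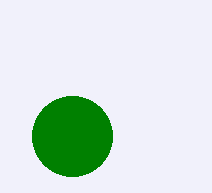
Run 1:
x = 72
y = 136
r = 40
c = 'green'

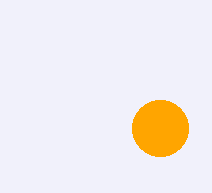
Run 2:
x = 160; y = 128; r = 28; c = 'orange'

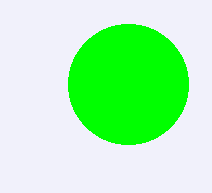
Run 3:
x = 128; y = 84; r = 60; c = 'lime'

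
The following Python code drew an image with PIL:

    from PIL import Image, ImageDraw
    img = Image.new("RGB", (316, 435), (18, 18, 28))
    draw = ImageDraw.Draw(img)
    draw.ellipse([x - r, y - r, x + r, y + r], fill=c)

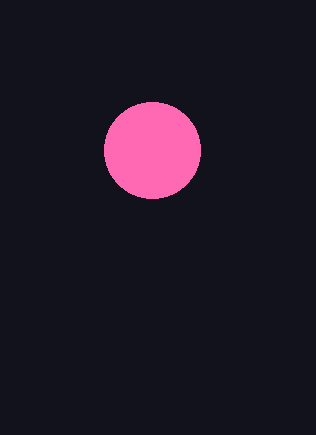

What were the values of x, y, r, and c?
x = 152; y = 150; r = 48; c = 'hotpink'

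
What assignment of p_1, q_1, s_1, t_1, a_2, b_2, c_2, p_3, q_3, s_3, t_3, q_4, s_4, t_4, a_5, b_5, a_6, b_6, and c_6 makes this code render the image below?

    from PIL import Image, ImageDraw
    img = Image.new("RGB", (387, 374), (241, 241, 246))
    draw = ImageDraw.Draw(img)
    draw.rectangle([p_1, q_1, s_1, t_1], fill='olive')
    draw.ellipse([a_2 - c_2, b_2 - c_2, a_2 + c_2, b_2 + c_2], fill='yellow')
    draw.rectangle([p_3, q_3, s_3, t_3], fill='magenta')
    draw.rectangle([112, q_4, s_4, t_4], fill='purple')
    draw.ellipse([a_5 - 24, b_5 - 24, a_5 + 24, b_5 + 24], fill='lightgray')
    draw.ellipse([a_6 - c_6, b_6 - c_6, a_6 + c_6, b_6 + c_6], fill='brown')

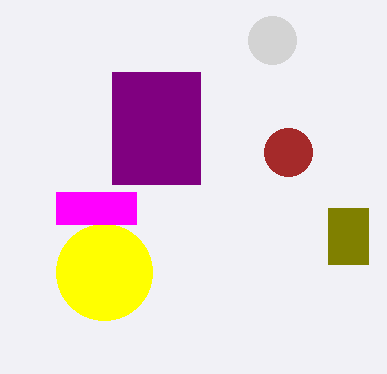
p_1 = 328
q_1 = 208
s_1 = 368
t_1 = 264
a_2 = 104
b_2 = 272
c_2 = 48
p_3 = 56
q_3 = 192
s_3 = 136
t_3 = 224
q_4 = 72
s_4 = 200
t_4 = 184
a_5 = 272
b_5 = 40
a_6 = 288
b_6 = 152
c_6 = 24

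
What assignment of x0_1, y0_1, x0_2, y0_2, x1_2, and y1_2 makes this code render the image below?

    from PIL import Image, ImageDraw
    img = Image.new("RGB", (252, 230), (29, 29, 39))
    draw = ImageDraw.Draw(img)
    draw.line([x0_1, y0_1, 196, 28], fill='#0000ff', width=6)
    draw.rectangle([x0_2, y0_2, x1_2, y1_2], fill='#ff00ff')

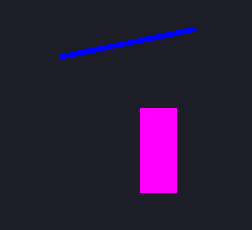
x0_1 = 60
y0_1 = 56
x0_2 = 140
y0_2 = 108
x1_2 = 176
y1_2 = 192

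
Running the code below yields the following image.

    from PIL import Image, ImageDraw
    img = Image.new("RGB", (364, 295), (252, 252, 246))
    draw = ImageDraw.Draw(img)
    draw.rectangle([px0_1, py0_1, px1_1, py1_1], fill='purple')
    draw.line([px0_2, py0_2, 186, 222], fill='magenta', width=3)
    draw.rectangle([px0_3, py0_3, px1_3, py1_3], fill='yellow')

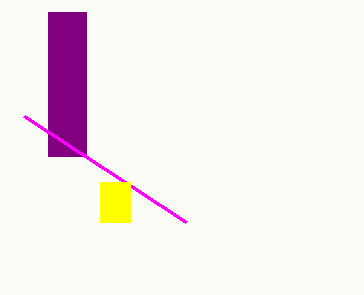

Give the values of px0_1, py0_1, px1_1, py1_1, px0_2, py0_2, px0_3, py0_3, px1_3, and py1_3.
px0_1 = 48, py0_1 = 12, px1_1 = 86, py1_1 = 156, px0_2 = 24, py0_2 = 116, px0_3 = 100, py0_3 = 182, px1_3 = 130, py1_3 = 222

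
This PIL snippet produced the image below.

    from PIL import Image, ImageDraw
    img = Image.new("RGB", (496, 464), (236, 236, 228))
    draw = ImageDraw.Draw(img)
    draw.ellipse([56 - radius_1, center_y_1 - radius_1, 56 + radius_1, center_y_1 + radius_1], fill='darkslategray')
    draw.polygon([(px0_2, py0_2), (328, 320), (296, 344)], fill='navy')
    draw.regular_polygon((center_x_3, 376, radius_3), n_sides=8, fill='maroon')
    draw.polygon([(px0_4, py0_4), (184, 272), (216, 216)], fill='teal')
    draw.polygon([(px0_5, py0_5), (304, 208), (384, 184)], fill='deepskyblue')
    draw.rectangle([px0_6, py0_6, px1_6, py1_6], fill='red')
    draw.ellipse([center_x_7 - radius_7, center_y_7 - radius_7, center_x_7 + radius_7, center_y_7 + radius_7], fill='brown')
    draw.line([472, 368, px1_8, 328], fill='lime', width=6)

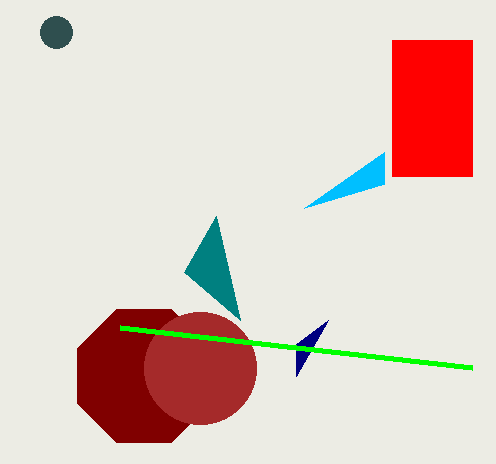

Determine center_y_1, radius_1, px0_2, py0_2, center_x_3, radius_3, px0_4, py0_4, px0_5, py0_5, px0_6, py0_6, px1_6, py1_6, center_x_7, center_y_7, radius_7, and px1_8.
center_y_1 = 32
radius_1 = 16
px0_2 = 296
py0_2 = 376
center_x_3 = 144
radius_3 = 72
px0_4 = 240
py0_4 = 320
px0_5 = 384
py0_5 = 152
px0_6 = 392
py0_6 = 40
px1_6 = 472
py1_6 = 176
center_x_7 = 200
center_y_7 = 368
radius_7 = 56
px1_8 = 120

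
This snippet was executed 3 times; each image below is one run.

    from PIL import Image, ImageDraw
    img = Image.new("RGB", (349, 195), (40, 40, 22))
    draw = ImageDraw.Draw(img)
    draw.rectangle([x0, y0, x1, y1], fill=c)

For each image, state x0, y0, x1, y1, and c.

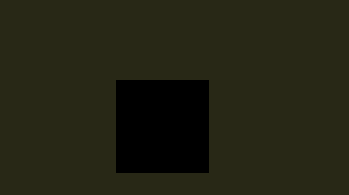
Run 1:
x0 = 116
y0 = 80
x1 = 208
y1 = 172
c = 'black'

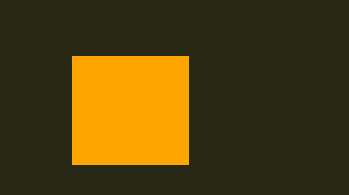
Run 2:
x0 = 72, y0 = 56, x1 = 188, y1 = 164, c = 'orange'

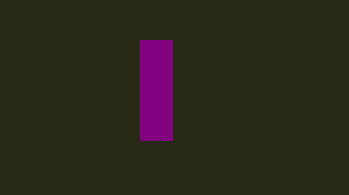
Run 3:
x0 = 140; y0 = 40; x1 = 172; y1 = 140; c = 'purple'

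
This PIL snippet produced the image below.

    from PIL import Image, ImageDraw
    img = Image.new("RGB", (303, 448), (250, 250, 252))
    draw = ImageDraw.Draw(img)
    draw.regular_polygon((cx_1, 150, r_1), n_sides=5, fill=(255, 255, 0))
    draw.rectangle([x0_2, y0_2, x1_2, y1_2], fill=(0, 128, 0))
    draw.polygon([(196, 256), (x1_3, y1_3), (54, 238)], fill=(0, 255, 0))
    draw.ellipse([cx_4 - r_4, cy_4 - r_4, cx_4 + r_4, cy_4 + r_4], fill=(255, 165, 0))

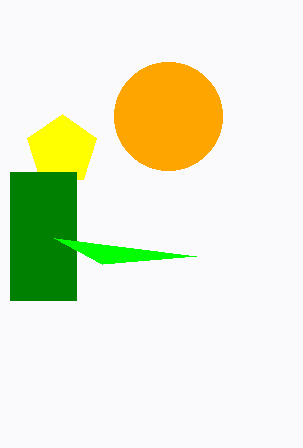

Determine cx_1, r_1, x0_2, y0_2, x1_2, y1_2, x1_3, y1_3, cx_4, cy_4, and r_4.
cx_1 = 62; r_1 = 36; x0_2 = 10; y0_2 = 172; x1_2 = 76; y1_2 = 300; x1_3 = 102; y1_3 = 264; cx_4 = 168; cy_4 = 116; r_4 = 54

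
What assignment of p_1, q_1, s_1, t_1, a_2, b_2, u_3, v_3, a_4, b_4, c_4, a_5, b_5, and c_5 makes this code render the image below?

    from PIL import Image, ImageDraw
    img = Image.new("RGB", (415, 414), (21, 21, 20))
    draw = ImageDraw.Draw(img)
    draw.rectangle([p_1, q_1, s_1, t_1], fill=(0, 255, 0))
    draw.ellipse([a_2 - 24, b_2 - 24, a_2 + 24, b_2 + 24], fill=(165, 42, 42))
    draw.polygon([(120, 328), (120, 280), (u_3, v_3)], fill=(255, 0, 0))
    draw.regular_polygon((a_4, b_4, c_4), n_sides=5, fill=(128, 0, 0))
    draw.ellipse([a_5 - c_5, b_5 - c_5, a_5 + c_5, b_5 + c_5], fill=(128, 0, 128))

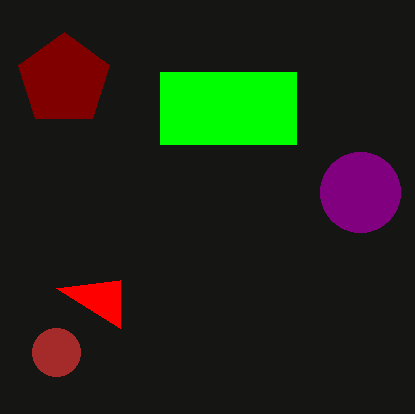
p_1 = 160; q_1 = 72; s_1 = 296; t_1 = 144; a_2 = 56; b_2 = 352; u_3 = 56; v_3 = 288; a_4 = 64; b_4 = 80; c_4 = 48; a_5 = 360; b_5 = 192; c_5 = 40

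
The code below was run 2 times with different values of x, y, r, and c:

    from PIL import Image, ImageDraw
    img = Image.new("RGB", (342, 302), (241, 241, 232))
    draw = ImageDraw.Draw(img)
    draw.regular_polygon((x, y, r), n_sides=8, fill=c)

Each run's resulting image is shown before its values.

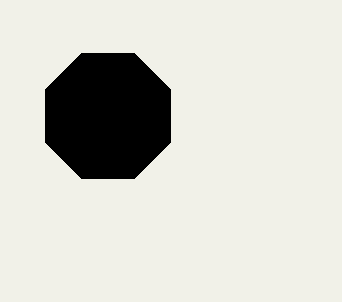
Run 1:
x = 108, y = 116, r = 68, c = 'black'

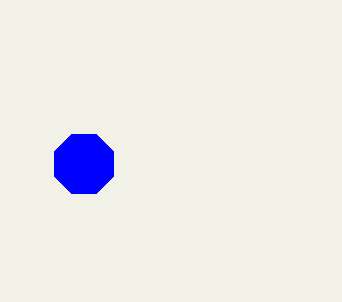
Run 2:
x = 84; y = 164; r = 32; c = 'blue'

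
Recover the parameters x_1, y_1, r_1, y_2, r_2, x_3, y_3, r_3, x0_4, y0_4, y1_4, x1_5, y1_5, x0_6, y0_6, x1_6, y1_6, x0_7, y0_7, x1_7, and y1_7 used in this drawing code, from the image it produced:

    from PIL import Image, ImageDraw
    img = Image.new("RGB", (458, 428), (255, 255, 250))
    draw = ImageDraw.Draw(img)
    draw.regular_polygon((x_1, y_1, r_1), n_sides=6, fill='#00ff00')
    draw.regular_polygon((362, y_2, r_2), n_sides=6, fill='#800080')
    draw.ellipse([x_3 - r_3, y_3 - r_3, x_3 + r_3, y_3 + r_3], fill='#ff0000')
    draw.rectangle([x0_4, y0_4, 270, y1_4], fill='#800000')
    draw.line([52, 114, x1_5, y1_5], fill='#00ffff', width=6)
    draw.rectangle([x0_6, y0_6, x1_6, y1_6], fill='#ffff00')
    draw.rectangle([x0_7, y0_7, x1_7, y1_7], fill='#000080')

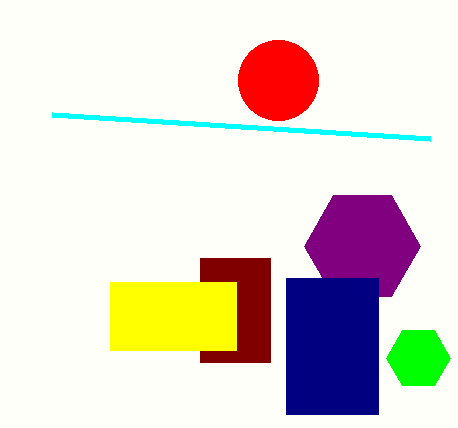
x_1 = 418, y_1 = 358, r_1 = 32, y_2 = 246, r_2 = 58, x_3 = 278, y_3 = 80, r_3 = 40, x0_4 = 200, y0_4 = 258, y1_4 = 362, x1_5 = 430, y1_5 = 138, x0_6 = 110, y0_6 = 282, x1_6 = 236, y1_6 = 350, x0_7 = 286, y0_7 = 278, x1_7 = 378, y1_7 = 414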